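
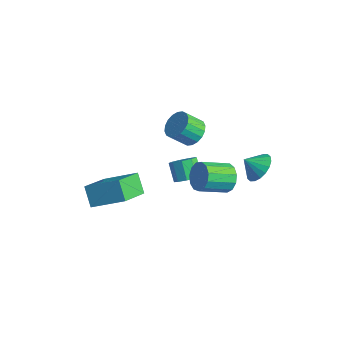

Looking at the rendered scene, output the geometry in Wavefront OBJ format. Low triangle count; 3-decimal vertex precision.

v 2.344 3.207 1.682
v 3.182 2.916 2.074
v 1.796 2.593 2.398
v 3.086 3.269 2.303
v 2.843 3.61 2.409
v 2.502 3.87 2.372
v 2.128 4 2.197
v 1.798 3.972 1.921
v 1.576 3.793 1.597
v 1.506 3.497 1.29
v 1.601 3.144 1.061
v 1.844 2.804 0.955
v 2.186 2.543 0.993
v 2.559 2.413 1.167
v 2.889 2.441 1.444
v 3.112 2.62 1.767
v 2.788 0.526 3.002
v 3.367 0.674 3.662
v 2.871 -0.838 4.437
v 2.292 -0.986 3.778
v 2.935 0.888 3.802
v 2.439 -0.624 4.577
v 2.457 0.986 3.688
v 1.961 -0.526 4.463
v 2.084 0.939 3.357
v 1.587 -0.573 4.132
v 1.934 0.76 2.913
v 1.438 -0.752 3.688
v 2.056 0.507 2.497
v 1.56 -1.005 3.272
v 2.41 0.26 2.242
v 1.914 -1.252 3.017
v 2.884 0.098 2.228
v 2.388 -1.414 3.003
v 3.328 0.071 2.46
v 2.832 -1.441 3.236
v 3.6 0.189 2.865
v 3.104 -1.323 3.64
v 3.615 0.414 3.313
v 3.119 -1.098 4.088
v -3.303 -4.225 0.434
v -1.793 -3.061 1.47
v -3.93 -2.435 -0.662
v -2.42 -1.272 0.374
v -2.42 -4.508 -0.534
v -0.91 -3.345 0.502
v -3.047 -2.719 -1.63
v -1.537 -1.555 -0.594
v -3.664 3.746 -0.292
v -2.945 3.966 0.255
v -3.417 3.114 1.219
v -4.136 2.894 0.672
v -3.231 4.245 0.362
v -3.703 3.394 1.326
v -3.602 4.426 0.339
v -4.075 3.574 1.303
v -3.986 4.472 0.192
v -4.459 3.62 1.155
v -4.306 4.374 -0.052
v -4.779 3.522 0.912
v -4.499 4.152 -0.343
v -4.972 3.3 0.621
v -4.526 3.849 -0.624
v -4.999 2.997 0.34
v -4.383 3.526 -0.839
v -4.855 2.674 0.125
v -4.097 3.246 -0.946
v -4.569 2.395 0.018
v -3.725 3.066 -0.923
v -4.198 2.214 0.041
v -3.341 3.02 -0.775
v -3.814 2.168 0.188
v -3.021 3.118 -0.532
v -3.494 2.266 0.432
v -2.828 3.34 -0.241
v -3.301 2.488 0.723
v -2.801 3.643 0.04
v -3.274 2.791 1.004
v 0.998 -0.601 2.177
v 1.482 -0.062 2.441
v 0.685 0.239 3.286
v 0.202 -0.299 3.023
v 1.167 0.143 2.071
v 0.371 0.444 2.917
v 0.774 0 1.751
v -0.023 0.302 2.597
v 0.485 -0.424 1.631
v -0.311 -0.122 2.477
v 0.437 -0.93 1.766
v -0.36 -0.629 2.612
v 0.651 -1.283 2.094
v -0.145 -0.981 2.939
v 1.028 -1.316 2.46
v 0.231 -1.015 3.306
v 1.39 -1.015 2.694
v 0.594 -0.713 3.54
v 1.57 -0.52 2.687
v 0.774 -0.218 3.532
f 2 1 4
f 2 4 3
f 4 1 5
f 4 5 3
f 5 1 6
f 5 6 3
f 6 1 7
f 6 7 3
f 7 1 8
f 7 8 3
f 8 1 9
f 8 9 3
f 9 1 10
f 9 10 3
f 10 1 11
f 10 11 3
f 11 1 12
f 11 12 3
f 12 1 13
f 12 13 3
f 13 1 14
f 13 14 3
f 14 1 15
f 14 15 3
f 15 1 16
f 15 16 3
f 16 1 2
f 16 2 3
f 18 17 21
f 18 21 19
f 19 21 22
f 19 22 20
f 21 17 23
f 21 23 22
f 22 23 24
f 22 24 20
f 23 17 25
f 23 25 24
f 24 25 26
f 24 26 20
f 25 17 27
f 25 27 26
f 26 27 28
f 26 28 20
f 27 17 29
f 27 29 28
f 28 29 30
f 28 30 20
f 29 17 31
f 29 31 30
f 30 31 32
f 30 32 20
f 31 17 33
f 31 33 32
f 32 33 34
f 32 34 20
f 33 17 35
f 33 35 34
f 34 35 36
f 34 36 20
f 35 17 37
f 35 37 36
f 36 37 38
f 36 38 20
f 37 17 39
f 37 39 38
f 38 39 40
f 38 40 20
f 39 17 18
f 39 18 40
f 40 18 19
f 40 19 20
f 42 44 41
f 45 42 41
f 41 44 43
f 43 45 41
f 42 48 44
f 46 42 45
f 46 48 42
f 44 48 43
f 47 45 43
f 43 48 47
f 47 46 45
f 48 46 47
f 50 49 53
f 50 53 51
f 51 53 54
f 51 54 52
f 53 49 55
f 53 55 54
f 54 55 56
f 54 56 52
f 55 49 57
f 55 57 56
f 56 57 58
f 56 58 52
f 57 49 59
f 57 59 58
f 58 59 60
f 58 60 52
f 59 49 61
f 59 61 60
f 60 61 62
f 60 62 52
f 61 49 63
f 61 63 62
f 62 63 64
f 62 64 52
f 63 49 65
f 63 65 64
f 64 65 66
f 64 66 52
f 65 49 67
f 65 67 66
f 66 67 68
f 66 68 52
f 67 49 69
f 67 69 68
f 68 69 70
f 68 70 52
f 69 49 71
f 69 71 70
f 70 71 72
f 70 72 52
f 71 49 73
f 71 73 72
f 72 73 74
f 72 74 52
f 73 49 75
f 73 75 74
f 74 75 76
f 74 76 52
f 75 49 77
f 75 77 76
f 76 77 78
f 76 78 52
f 77 49 50
f 77 50 78
f 78 50 51
f 78 51 52
f 80 79 83
f 80 83 81
f 81 83 84
f 81 84 82
f 83 79 85
f 83 85 84
f 84 85 86
f 84 86 82
f 85 79 87
f 85 87 86
f 86 87 88
f 86 88 82
f 87 79 89
f 87 89 88
f 88 89 90
f 88 90 82
f 89 79 91
f 89 91 90
f 90 91 92
f 90 92 82
f 91 79 93
f 91 93 92
f 92 93 94
f 92 94 82
f 93 79 95
f 93 95 94
f 94 95 96
f 94 96 82
f 95 79 97
f 95 97 96
f 96 97 98
f 96 98 82
f 97 79 80
f 97 80 98
f 98 80 81
f 98 81 82



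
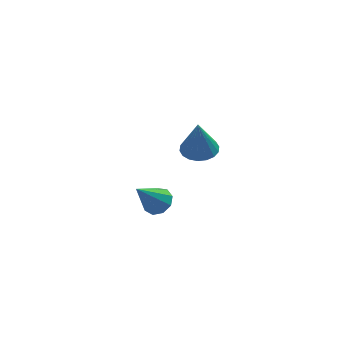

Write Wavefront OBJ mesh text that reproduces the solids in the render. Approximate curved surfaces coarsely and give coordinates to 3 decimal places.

v -1.619 3.944 -3.346
v -1.108 4.311 -2.852
v -2.721 3.316 -1.734
v -1.51 4.654 -2.994
v -1.963 4.664 -3.3
v -2.256 4.338 -3.627
v -2.25 3.826 -3.823
v -1.95 3.37 -3.795
v -1.494 3.182 -3.557
v -1.097 3.351 -3.22
v -0.945 3.797 -2.942
v -0.059 1.897 1.901
v 0.757 2.239 2
v -0.181 1.643 3.779
v 0.523 2.558 2.028
v 0.175 2.746 2.031
v -0.22 2.766 2.008
v -0.583 2.614 1.964
v -0.842 2.32 1.907
v -0.946 1.942 1.849
v -0.875 1.555 1.801
v -0.641 1.237 1.773
v -0.293 1.049 1.77
v 0.102 1.029 1.793
v 0.465 1.181 1.837
v 0.724 1.475 1.894
v 0.829 1.853 1.952
f 2 1 4
f 2 4 3
f 4 1 5
f 4 5 3
f 5 1 6
f 5 6 3
f 6 1 7
f 6 7 3
f 7 1 8
f 7 8 3
f 8 1 9
f 8 9 3
f 9 1 10
f 9 10 3
f 10 1 11
f 10 11 3
f 11 1 2
f 11 2 3
f 13 12 15
f 13 15 14
f 15 12 16
f 15 16 14
f 16 12 17
f 16 17 14
f 17 12 18
f 17 18 14
f 18 12 19
f 18 19 14
f 19 12 20
f 19 20 14
f 20 12 21
f 20 21 14
f 21 12 22
f 21 22 14
f 22 12 23
f 22 23 14
f 23 12 24
f 23 24 14
f 24 12 25
f 24 25 14
f 25 12 26
f 25 26 14
f 26 12 27
f 26 27 14
f 27 12 13
f 27 13 14



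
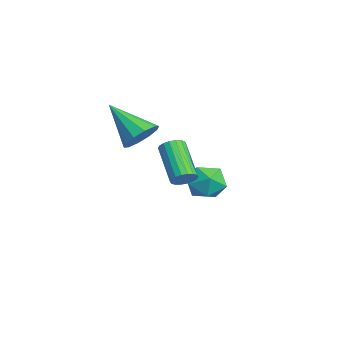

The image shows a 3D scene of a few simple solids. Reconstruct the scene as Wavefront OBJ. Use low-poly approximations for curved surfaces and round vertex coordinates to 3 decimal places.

v -2.81 0.755 0.191
v -2.229 0.928 -0.603
v -3.311 -0.628 -0.477
v -2.73 -0.455 -1.271
v -2.317 -0.671 -0.387
v -2.008 0.184 0.026
v -3.532 0.116 -1.106
v -3.223 0.971 -0.693
v -2.675 0.533 -1.404
v -1.924 0.047 -0.96
v -3.616 0.253 -0.12
v -2.865 -0.233 0.324
v -0.548 -2.874 3.273
v 0.185 -3.28 3.575
v -1.752 -4.026 4.647
v 0.102 -2.83 3.88
v -0.229 -2.396 3.953
v -0.682 -2.146 3.766
v -1.083 -2.173 3.391
v -1.28 -2.468 2.971
v -1.197 -2.919 2.666
v -0.867 -3.352 2.593
v -0.414 -3.603 2.78
v -0.012 -3.575 3.155
v 2.759 -1.689 2.328
v 3.018 -1.377 2.714
v 1.539 -1.619 3.899
v 1.281 -1.931 3.512
v 2.887 -1.208 2.586
v 1.408 -1.451 3.77
v 2.731 -1.135 2.406
v 1.252 -1.378 3.59
v 2.58 -1.171 2.21
v 1.102 -1.414 3.395
v 2.465 -1.31 2.038
v 0.987 -1.553 3.223
v 2.408 -1.524 1.924
v 0.93 -1.767 3.108
v 2.421 -1.77 1.889
v 0.943 -2.013 3.073
v 2.501 -2.001 1.941
v 1.022 -2.243 3.126
v 2.632 -2.169 2.07
v 1.153 -2.412 3.254
v 2.788 -2.242 2.25
v 1.309 -2.485 3.434
v 2.938 -2.206 2.445
v 1.46 -2.449 3.63
v 3.053 -2.067 2.617
v 1.575 -2.31 3.802
v 3.11 -1.853 2.732
v 1.632 -2.096 3.916
v 3.097 -1.607 2.767
v 1.619 -1.85 3.951
f 1 12 6
f 1 6 2
f 1 2 8
f 1 8 11
f 1 11 12
f 2 6 10
f 6 12 5
f 12 11 3
f 11 8 7
f 8 2 9
f 4 10 5
f 4 5 3
f 4 3 7
f 4 7 9
f 4 9 10
f 5 10 6
f 3 5 12
f 7 3 11
f 9 7 8
f 10 9 2
f 14 13 16
f 14 16 15
f 16 13 17
f 16 17 15
f 17 13 18
f 17 18 15
f 18 13 19
f 18 19 15
f 19 13 20
f 19 20 15
f 20 13 21
f 20 21 15
f 21 13 22
f 21 22 15
f 22 13 23
f 22 23 15
f 23 13 24
f 23 24 15
f 24 13 14
f 24 14 15
f 26 25 29
f 26 29 27
f 27 29 30
f 27 30 28
f 29 25 31
f 29 31 30
f 30 31 32
f 30 32 28
f 31 25 33
f 31 33 32
f 32 33 34
f 32 34 28
f 33 25 35
f 33 35 34
f 34 35 36
f 34 36 28
f 35 25 37
f 35 37 36
f 36 37 38
f 36 38 28
f 37 25 39
f 37 39 38
f 38 39 40
f 38 40 28
f 39 25 41
f 39 41 40
f 40 41 42
f 40 42 28
f 41 25 43
f 41 43 42
f 42 43 44
f 42 44 28
f 43 25 45
f 43 45 44
f 44 45 46
f 44 46 28
f 45 25 47
f 45 47 46
f 46 47 48
f 46 48 28
f 47 25 49
f 47 49 48
f 48 49 50
f 48 50 28
f 49 25 51
f 49 51 50
f 50 51 52
f 50 52 28
f 51 25 53
f 51 53 52
f 52 53 54
f 52 54 28
f 53 25 26
f 53 26 54
f 54 26 27
f 54 27 28



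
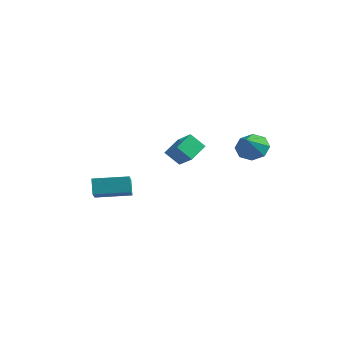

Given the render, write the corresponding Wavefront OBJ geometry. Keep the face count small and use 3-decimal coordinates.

v 2.718 3.98 2.442
v 3.689 3.894 1.977
v 3.122 2.82 3.498
v 3.68 4.449 2.589
v 3.107 4.729 3.115
v 2.306 4.57 3.247
v 1.747 4.065 2.906
v 1.757 3.51 2.294
v 2.33 3.23 1.768
v 3.13 3.389 1.636
v -3.092 2.817 0.897
v -1.873 2.52 1.738
v -3.188 4.255 1.544
v -1.969 3.959 2.384
v -2.311 3.301 -0.064
v -1.092 3.005 0.776
v -2.407 4.74 0.582
v -1.188 4.443 1.423
v -3.161 -3.636 0.474
v -2.399 -4.671 1.285
v -1.462 -2.249 0.648
v -0.7 -3.284 1.459
v -2.7 -4.076 -0.519
v -1.938 -5.111 0.292
v -1.001 -2.689 -0.345
v -0.239 -3.724 0.466
f 2 1 4
f 2 4 3
f 4 1 5
f 4 5 3
f 5 1 6
f 5 6 3
f 6 1 7
f 6 7 3
f 7 1 8
f 7 8 3
f 8 1 9
f 8 9 3
f 9 1 10
f 9 10 3
f 10 1 2
f 10 2 3
f 12 14 11
f 15 12 11
f 11 14 13
f 13 15 11
f 12 18 14
f 16 12 15
f 16 18 12
f 14 18 13
f 17 15 13
f 13 18 17
f 17 16 15
f 18 16 17
f 20 22 19
f 23 20 19
f 19 22 21
f 21 23 19
f 20 26 22
f 24 20 23
f 24 26 20
f 22 26 21
f 25 23 21
f 21 26 25
f 25 24 23
f 26 24 25



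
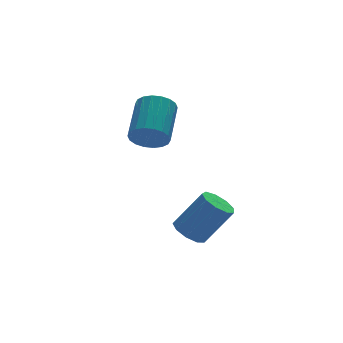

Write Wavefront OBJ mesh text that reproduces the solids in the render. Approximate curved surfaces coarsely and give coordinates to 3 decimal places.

v -2.576 2.827 1.806
v -1.954 2.805 1.116
v -0.781 4.371 2.123
v -1.404 4.393 2.814
v -2.224 3.091 0.987
v -1.052 4.656 1.994
v -2.565 3.324 1.02
v -1.392 4.89 2.028
v -2.907 3.459 1.21
v -1.735 5.025 2.217
v -3.184 3.469 1.517
v -2.012 5.034 2.524
v -3.341 3.351 1.882
v -2.168 4.917 2.889
v -3.346 3.13 2.231
v -2.173 4.696 3.239
v -3.199 2.849 2.497
v -2.026 4.415 3.504
v -2.928 2.564 2.626
v -1.756 4.129 3.633
v -2.588 2.33 2.592
v -1.415 3.896 3.6
v -2.245 2.195 2.403
v -1.073 3.761 3.41
v -1.968 2.186 2.096
v -0.796 3.751 3.103
v -1.812 2.303 1.731
v -0.639 3.869 2.738
v -1.807 2.524 1.381
v -0.634 4.09 2.389
v -2.623 -0.878 -2.053
v -1.951 -0.99 -2.545
v -0.785 -1.395 -0.858
v -1.457 -1.282 -0.367
v -1.989 -0.439 -2.387
v -0.823 -0.844 -0.7
v -2.323 -0.093 -2.072
v -1.157 -0.498 -0.386
v -2.798 -0.114 -1.749
v -1.632 -0.519 -0.063
v -3.191 -0.493 -1.568
v -2.025 -0.897 0.118
v -3.318 -1.051 -1.614
v -2.152 -1.456 0.072
v -3.12 -1.528 -1.866
v -1.954 -1.933 -0.179
v -2.69 -1.701 -2.205
v -1.524 -2.106 -0.518
v -2.228 -1.489 -2.473
v -1.062 -1.893 -0.786
f 2 1 5
f 2 5 3
f 3 5 6
f 3 6 4
f 5 1 7
f 5 7 6
f 6 7 8
f 6 8 4
f 7 1 9
f 7 9 8
f 8 9 10
f 8 10 4
f 9 1 11
f 9 11 10
f 10 11 12
f 10 12 4
f 11 1 13
f 11 13 12
f 12 13 14
f 12 14 4
f 13 1 15
f 13 15 14
f 14 15 16
f 14 16 4
f 15 1 17
f 15 17 16
f 16 17 18
f 16 18 4
f 17 1 19
f 17 19 18
f 18 19 20
f 18 20 4
f 19 1 21
f 19 21 20
f 20 21 22
f 20 22 4
f 21 1 23
f 21 23 22
f 22 23 24
f 22 24 4
f 23 1 25
f 23 25 24
f 24 25 26
f 24 26 4
f 25 1 27
f 25 27 26
f 26 27 28
f 26 28 4
f 27 1 29
f 27 29 28
f 28 29 30
f 28 30 4
f 29 1 2
f 29 2 30
f 30 2 3
f 30 3 4
f 32 31 35
f 32 35 33
f 33 35 36
f 33 36 34
f 35 31 37
f 35 37 36
f 36 37 38
f 36 38 34
f 37 31 39
f 37 39 38
f 38 39 40
f 38 40 34
f 39 31 41
f 39 41 40
f 40 41 42
f 40 42 34
f 41 31 43
f 41 43 42
f 42 43 44
f 42 44 34
f 43 31 45
f 43 45 44
f 44 45 46
f 44 46 34
f 45 31 47
f 45 47 46
f 46 47 48
f 46 48 34
f 47 31 49
f 47 49 48
f 48 49 50
f 48 50 34
f 49 31 32
f 49 32 50
f 50 32 33
f 50 33 34



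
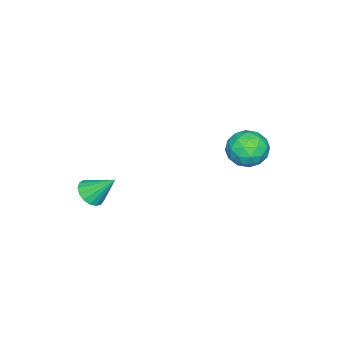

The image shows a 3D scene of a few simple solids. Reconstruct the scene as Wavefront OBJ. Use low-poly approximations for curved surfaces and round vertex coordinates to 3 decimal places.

v -2.54 4.578 1.302
v -2 3.826 1.309
v -3.74 3.714 1.071
v -3.2 2.962 1.078
v -3.338 3.44 1.858
v -2.596 3.974 2.001
v -3.144 3.566 0.379
v -2.402 4.1 0.522
v -2.373 3.201 0.739
v -2.494 3.123 1.653
v -3.246 4.417 0.727
v -3.367 4.339 1.641
v -2.164 4.278 1.326
v -3.576 3.262 1.054
v -3.657 3.543 1.513
v -3.339 3.101 1.517
v -2.515 4.365 1.732
v -2.198 3.923 1.737
v -2.984 3.696 2.059
v -3.542 3.617 0.643
v -3.225 3.175 0.648
v -2.401 4.439 0.863
v -2.083 3.997 0.867
v -2.756 3.844 0.321
v -2.067 3.469 0.995
v -2.772 2.96 0.859
v -2.739 3.315 0.448
v -2.303 3.629 0.532
v -2.137 3.423 1.532
v -2.843 2.915 1.396
v -2.924 3.196 1.855
v -2.488 3.51 1.939
v -2.357 3.055 1.197
v -2.897 4.625 0.984
v -3.603 4.117 0.848
v -3.252 4.03 0.441
v -2.816 4.344 0.525
v -2.968 4.58 1.521
v -3.673 4.071 1.385
v -3.437 3.911 1.848
v -3.001 4.225 1.932
v -3.383 4.485 1.183
v 2.026 -0.359 0.346
v 2.68 -0.293 0.41
v 1.834 0.599 1.334
v 2.604 -0.081 0.189
v 2.396 0.068 0.004
v 2.103 0.119 -0.103
v 1.792 0.061 -0.107
v 1.535 -0.094 -0.007
v 1.391 -0.309 0.174
v 1.392 -0.536 0.394
v 1.539 -0.722 0.603
v 1.797 -0.825 0.753
v 2.108 -0.821 0.81
v 2.4 -0.712 0.76
v 2.606 -0.521 0.616
f 1 38 17
f 38 12 41
f 17 41 6
f 38 41 17
f 1 17 13
f 17 6 18
f 13 18 2
f 17 18 13
f 1 13 22
f 13 2 23
f 22 23 8
f 13 23 22
f 1 22 34
f 22 8 37
f 34 37 11
f 22 37 34
f 1 34 38
f 34 11 42
f 38 42 12
f 34 42 38
f 2 18 29
f 18 6 32
f 29 32 10
f 18 32 29
f 6 41 19
f 41 12 40
f 19 40 5
f 41 40 19
f 12 42 39
f 42 11 35
f 39 35 3
f 42 35 39
f 11 37 36
f 37 8 24
f 36 24 7
f 37 24 36
f 8 23 28
f 23 2 25
f 28 25 9
f 23 25 28
f 4 30 16
f 30 10 31
f 16 31 5
f 30 31 16
f 4 16 14
f 16 5 15
f 14 15 3
f 16 15 14
f 4 14 21
f 14 3 20
f 21 20 7
f 14 20 21
f 4 21 26
f 21 7 27
f 26 27 9
f 21 27 26
f 4 26 30
f 26 9 33
f 30 33 10
f 26 33 30
f 5 31 19
f 31 10 32
f 19 32 6
f 31 32 19
f 3 15 39
f 15 5 40
f 39 40 12
f 15 40 39
f 7 20 36
f 20 3 35
f 36 35 11
f 20 35 36
f 9 27 28
f 27 7 24
f 28 24 8
f 27 24 28
f 10 33 29
f 33 9 25
f 29 25 2
f 33 25 29
f 44 43 46
f 44 46 45
f 46 43 47
f 46 47 45
f 47 43 48
f 47 48 45
f 48 43 49
f 48 49 45
f 49 43 50
f 49 50 45
f 50 43 51
f 50 51 45
f 51 43 52
f 51 52 45
f 52 43 53
f 52 53 45
f 53 43 54
f 53 54 45
f 54 43 55
f 54 55 45
f 55 43 56
f 55 56 45
f 56 43 57
f 56 57 45
f 57 43 44
f 57 44 45



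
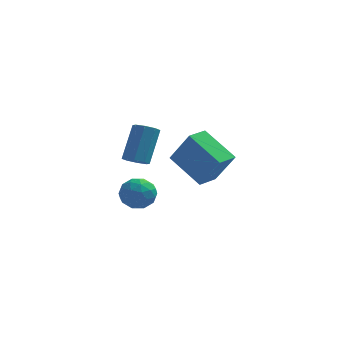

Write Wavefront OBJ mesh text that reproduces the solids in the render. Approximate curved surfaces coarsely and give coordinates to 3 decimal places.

v -2.024 -0.012 2.67
v -1.596 0.309 2.356
v -1.249 1.373 3.916
v -1.676 1.052 4.23
v -2.029 0.501 2.321
v -1.681 1.565 3.882
v -2.458 0.392 2.491
v -2.111 1.456 4.051
v -2.633 0.047 2.765
v -2.286 1.111 4.326
v -2.451 -0.333 2.984
v -2.104 0.731 4.544
v -2.019 -0.525 3.018
v -1.671 0.539 4.579
v -1.589 -0.416 2.849
v -1.242 0.648 4.409
v -1.414 -0.071 2.574
v -1.067 0.993 4.135
v -1.259 -2.438 2.656
v -0.957 -2.785 1.939
v -2.103 -3.515 2.821
v -1.801 -3.862 2.104
v -1.304 -3.809 2.793
v -0.782 -3.143 2.691
v -2.278 -3.157 2.069
v -1.756 -2.491 1.967
v -1.587 -3.229 1.576
v -0.985 -3.632 2.024
v -2.075 -2.668 2.736
v -1.473 -3.071 3.184
v -1.034 -2.517 2.283
v -2.026 -3.783 2.477
v -1.734 -3.752 2.882
v -1.556 -3.956 2.461
v -0.931 -2.728 2.725
v -0.754 -2.931 2.304
v -0.957 -3.533 2.806
v -2.306 -3.369 2.456
v -2.129 -3.572 2.035
v -1.504 -2.344 2.299
v -1.326 -2.548 1.878
v -2.103 -2.767 1.954
v -1.227 -2.982 1.648
v -1.723 -3.615 1.745
v -2.003 -3.2 1.724
v -1.696 -2.809 1.664
v -0.873 -3.218 1.911
v -1.369 -3.851 2.008
v -1.077 -3.82 2.414
v -0.77 -3.429 2.354
v -1.243 -3.479 1.698
v -1.691 -2.449 2.752
v -2.187 -3.082 2.849
v -2.29 -2.871 2.406
v -1.983 -2.48 2.346
v -1.337 -2.685 3.015
v -1.833 -3.318 3.112
v -1.364 -3.491 3.096
v -1.057 -3.1 3.036
v -1.817 -2.821 3.062
v 1.548 0.801 2.361
v 0.11 1.85 3.436
v 0.638 1.236 0.716
v -0.801 2.286 1.791
v 2.161 1.734 2.269
v 0.722 2.784 3.344
v 1.25 2.17 0.624
v -0.188 3.219 1.699
f 2 1 5
f 2 5 3
f 3 5 6
f 3 6 4
f 5 1 7
f 5 7 6
f 6 7 8
f 6 8 4
f 7 1 9
f 7 9 8
f 8 9 10
f 8 10 4
f 9 1 11
f 9 11 10
f 10 11 12
f 10 12 4
f 11 1 13
f 11 13 12
f 12 13 14
f 12 14 4
f 13 1 15
f 13 15 14
f 14 15 16
f 14 16 4
f 15 1 17
f 15 17 16
f 16 17 18
f 16 18 4
f 17 1 2
f 17 2 18
f 18 2 3
f 18 3 4
f 19 56 35
f 56 30 59
f 35 59 24
f 56 59 35
f 19 35 31
f 35 24 36
f 31 36 20
f 35 36 31
f 19 31 40
f 31 20 41
f 40 41 26
f 31 41 40
f 19 40 52
f 40 26 55
f 52 55 29
f 40 55 52
f 19 52 56
f 52 29 60
f 56 60 30
f 52 60 56
f 20 36 47
f 36 24 50
f 47 50 28
f 36 50 47
f 24 59 37
f 59 30 58
f 37 58 23
f 59 58 37
f 30 60 57
f 60 29 53
f 57 53 21
f 60 53 57
f 29 55 54
f 55 26 42
f 54 42 25
f 55 42 54
f 26 41 46
f 41 20 43
f 46 43 27
f 41 43 46
f 22 48 34
f 48 28 49
f 34 49 23
f 48 49 34
f 22 34 32
f 34 23 33
f 32 33 21
f 34 33 32
f 22 32 39
f 32 21 38
f 39 38 25
f 32 38 39
f 22 39 44
f 39 25 45
f 44 45 27
f 39 45 44
f 22 44 48
f 44 27 51
f 48 51 28
f 44 51 48
f 23 49 37
f 49 28 50
f 37 50 24
f 49 50 37
f 21 33 57
f 33 23 58
f 57 58 30
f 33 58 57
f 25 38 54
f 38 21 53
f 54 53 29
f 38 53 54
f 27 45 46
f 45 25 42
f 46 42 26
f 45 42 46
f 28 51 47
f 51 27 43
f 47 43 20
f 51 43 47
f 62 64 61
f 65 62 61
f 61 64 63
f 63 65 61
f 62 68 64
f 66 62 65
f 66 68 62
f 64 68 63
f 67 65 63
f 63 68 67
f 67 66 65
f 68 66 67



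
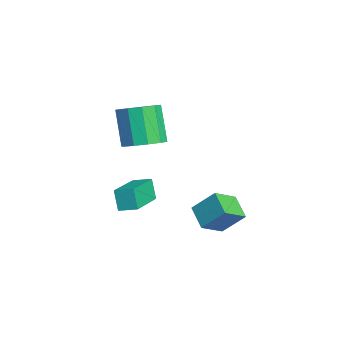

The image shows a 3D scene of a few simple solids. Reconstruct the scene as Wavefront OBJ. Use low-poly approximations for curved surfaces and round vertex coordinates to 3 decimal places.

v -0.829 3.056 -2.965
v -0.31 2.139 -2.309
v -0.521 3.901 -2.026
v -0.003 2.985 -1.371
v 0.163 3.255 -3.469
v 0.681 2.339 -2.814
v 0.47 4.101 -2.531
v 0.989 3.184 -1.875
v -4.011 0.587 -4.07
v -4.403 0.483 -3.134
v -3.672 1.311 -3.848
v -4.064 1.207 -2.912
v -2.256 -0.427 -3.448
v -2.648 -0.531 -2.512
v -1.917 0.297 -3.226
v -2.309 0.193 -2.29
v -2.003 0.596 0.42
v -1.223 0.621 0.869
v -2.117 0.529 2.428
v -2.897 0.504 1.98
v -1.398 1.144 0.799
v -2.293 1.052 2.359
v -1.804 1.458 0.585
v -2.699 1.366 2.144
v -2.286 1.443 0.308
v -3.18 1.351 1.867
v -2.66 1.104 0.073
v -3.554 1.012 1.633
v -2.783 0.571 -0.028
v -3.677 0.479 1.531
v -2.607 0.048 0.041
v -3.502 -0.044 1.601
v -2.201 -0.266 0.256
v -3.096 -0.358 1.815
v -1.72 -0.251 0.533
v -2.614 -0.343 2.092
v -1.346 0.088 0.767
v -2.24 -0.004 2.327
f 2 4 1
f 5 2 1
f 1 4 3
f 3 5 1
f 2 8 4
f 6 2 5
f 6 8 2
f 4 8 3
f 7 5 3
f 3 8 7
f 7 6 5
f 8 6 7
f 10 12 9
f 13 10 9
f 9 12 11
f 11 13 9
f 10 16 12
f 14 10 13
f 14 16 10
f 12 16 11
f 15 13 11
f 11 16 15
f 15 14 13
f 16 14 15
f 18 17 21
f 18 21 19
f 19 21 22
f 19 22 20
f 21 17 23
f 21 23 22
f 22 23 24
f 22 24 20
f 23 17 25
f 23 25 24
f 24 25 26
f 24 26 20
f 25 17 27
f 25 27 26
f 26 27 28
f 26 28 20
f 27 17 29
f 27 29 28
f 28 29 30
f 28 30 20
f 29 17 31
f 29 31 30
f 30 31 32
f 30 32 20
f 31 17 33
f 31 33 32
f 32 33 34
f 32 34 20
f 33 17 35
f 33 35 34
f 34 35 36
f 34 36 20
f 35 17 37
f 35 37 36
f 36 37 38
f 36 38 20
f 37 17 18
f 37 18 38
f 38 18 19
f 38 19 20



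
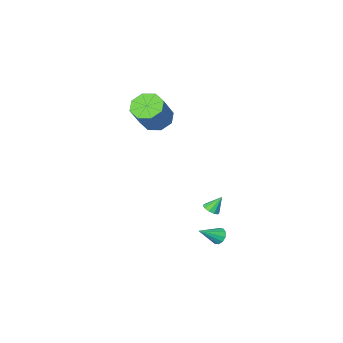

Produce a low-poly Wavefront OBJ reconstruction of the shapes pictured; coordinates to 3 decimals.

v -0.913 3.374 -4.263
v -0.692 3.085 -4.662
v 0.273 3.226 -3.497
v -0.618 3.407 -4.714
v -0.657 3.715 -4.594
v -0.794 3.894 -4.347
v -0.976 3.874 -4.069
v -1.135 3.663 -3.864
v -1.208 3.342 -3.812
v -1.17 3.033 -3.932
v -1.033 2.854 -4.179
v -0.85 2.874 -4.457
v -0.42 3.332 -2.027
v 0.006 3.378 -1.769
v -0.96 3.528 -1.173
v -0.069 3.657 -1.88
v -0.278 3.811 -2.048
v -0.541 3.782 -2.207
v -0.758 3.581 -2.298
v -0.845 3.285 -2.286
v -0.77 3.007 -2.174
v -0.561 2.853 -2.007
v -0.298 2.882 -1.847
v -0.082 3.082 -1.756
v -0.734 -2.35 1.959
v -0.015 -2.095 1.375
v 1.012 -1.456 2.917
v 0.294 -1.71 3.501
v -0.502 -1.554 1.475
v 0.526 -0.915 3.016
v -1.124 -1.478 1.858
v -0.097 -0.839 3.4
v -1.518 -1.913 2.301
v -0.49 -1.274 3.842
v -1.452 -2.604 2.543
v -0.425 -1.965 4.085
v -0.966 -3.145 2.444
v 0.062 -2.506 3.985
v -0.343 -3.221 2.06
v 0.684 -2.582 3.602
v 0.05 -2.786 1.618
v 1.078 -2.147 3.159
f 2 1 4
f 2 4 3
f 4 1 5
f 4 5 3
f 5 1 6
f 5 6 3
f 6 1 7
f 6 7 3
f 7 1 8
f 7 8 3
f 8 1 9
f 8 9 3
f 9 1 10
f 9 10 3
f 10 1 11
f 10 11 3
f 11 1 12
f 11 12 3
f 12 1 2
f 12 2 3
f 14 13 16
f 14 16 15
f 16 13 17
f 16 17 15
f 17 13 18
f 17 18 15
f 18 13 19
f 18 19 15
f 19 13 20
f 19 20 15
f 20 13 21
f 20 21 15
f 21 13 22
f 21 22 15
f 22 13 23
f 22 23 15
f 23 13 24
f 23 24 15
f 24 13 14
f 24 14 15
f 26 25 29
f 26 29 27
f 27 29 30
f 27 30 28
f 29 25 31
f 29 31 30
f 30 31 32
f 30 32 28
f 31 25 33
f 31 33 32
f 32 33 34
f 32 34 28
f 33 25 35
f 33 35 34
f 34 35 36
f 34 36 28
f 35 25 37
f 35 37 36
f 36 37 38
f 36 38 28
f 37 25 39
f 37 39 38
f 38 39 40
f 38 40 28
f 39 25 41
f 39 41 40
f 40 41 42
f 40 42 28
f 41 25 26
f 41 26 42
f 42 26 27
f 42 27 28



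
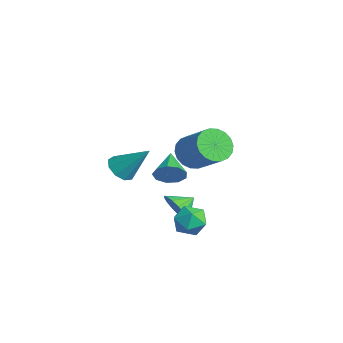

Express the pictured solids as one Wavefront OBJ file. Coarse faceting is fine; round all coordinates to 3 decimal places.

v -3.782 -4.327 -2.512
v -3.266 -3.963 -3.11
v -2.818 -3.193 -0.988
v -3.759 -3.637 -3.04
v -4.263 -3.634 -2.724
v -4.542 -3.956 -2.308
v -4.465 -4.451 -1.987
v -4.069 -4.889 -1.912
v -3.538 -5.064 -2.117
v -3.122 -4.894 -2.507
v -3.014 -4.459 -2.899
v 0.843 -3.335 -2.979
v 1.539 -3.528 -2.377
v 0.717 -2.365 -2.521
v 1.748 -3.337 -2.726
v 1.751 -3.145 -3.132
v 1.545 -2.996 -3.504
v 1.179 -2.926 -3.755
v 0.735 -2.949 -3.829
v 0.317 -3.06 -3.707
v 0.019 -3.235 -3.419
v -0.091 -3.432 -3.03
v 0.014 -3.608 -2.629
v 0.309 -3.721 -2.308
v 0.726 -3.745 -2.141
v 1.17 -3.676 -2.166
v 1.951 -2.97 -2.626
v 2.707 -2.744 -2.123
v 2.713 -4.116 -3.257
v 3.469 -3.89 -2.754
v 2.714 -4.244 -2.33
v 2.243 -3.536 -1.94
v 3.177 -3.324 -3.44
v 2.706 -2.616 -3.05
v 3.465 -2.963 -2.626
v 3.179 -3.531 -1.94
v 2.241 -3.329 -3.44
v 1.955 -3.897 -2.754
v -0.565 -1.879 -0.189
v -0.028 -2.634 -0.59
v 1.541 -2.177 0.647
v 1.005 -1.421 1.049
v 0.078 -2.285 -0.853
v 1.647 -1.828 0.384
v 0.056 -1.856 -0.985
v 1.626 -1.399 0.252
v -0.088 -1.431 -0.958
v 1.481 -0.974 0.279
v -0.327 -1.095 -0.78
v 1.242 -0.638 0.457
v -0.613 -0.914 -0.484
v 0.956 -0.457 0.753
v -0.889 -0.924 -0.13
v 0.68 -0.467 1.108
v -1.101 -1.123 0.213
v 0.468 -0.666 1.45
v -1.207 -1.472 0.476
v 0.362 -1.015 1.713
v -1.186 -1.901 0.608
v 0.384 -1.444 1.845
v -1.041 -2.326 0.581
v 0.528 -1.869 1.818
v -0.802 -2.662 0.403
v 0.767 -2.205 1.64
v -0.516 -2.843 0.107
v 1.053 -2.386 1.344
v -0.24 -2.833 -0.248
v 1.329 -2.376 0.99
v 2.017 -4.157 0.203
v 2.448 -3.877 0.841
v 0.723 -3.563 0.817
v 2.433 -3.49 0.435
v 2.223 -3.415 -0.08
v 1.916 -3.688 -0.462
v 1.657 -4.18 -0.533
v 1.565 -4.661 -0.26
v 1.685 -4.906 0.23
v 1.96 -4.801 0.707
v 2.262 -4.394 0.949
f 2 1 4
f 2 4 3
f 4 1 5
f 4 5 3
f 5 1 6
f 5 6 3
f 6 1 7
f 6 7 3
f 7 1 8
f 7 8 3
f 8 1 9
f 8 9 3
f 9 1 10
f 9 10 3
f 10 1 11
f 10 11 3
f 11 1 2
f 11 2 3
f 13 12 15
f 13 15 14
f 15 12 16
f 15 16 14
f 16 12 17
f 16 17 14
f 17 12 18
f 17 18 14
f 18 12 19
f 18 19 14
f 19 12 20
f 19 20 14
f 20 12 21
f 20 21 14
f 21 12 22
f 21 22 14
f 22 12 23
f 22 23 14
f 23 12 24
f 23 24 14
f 24 12 25
f 24 25 14
f 25 12 26
f 25 26 14
f 26 12 13
f 26 13 14
f 27 38 32
f 27 32 28
f 27 28 34
f 27 34 37
f 27 37 38
f 28 32 36
f 32 38 31
f 38 37 29
f 37 34 33
f 34 28 35
f 30 36 31
f 30 31 29
f 30 29 33
f 30 33 35
f 30 35 36
f 31 36 32
f 29 31 38
f 33 29 37
f 35 33 34
f 36 35 28
f 40 39 43
f 40 43 41
f 41 43 44
f 41 44 42
f 43 39 45
f 43 45 44
f 44 45 46
f 44 46 42
f 45 39 47
f 45 47 46
f 46 47 48
f 46 48 42
f 47 39 49
f 47 49 48
f 48 49 50
f 48 50 42
f 49 39 51
f 49 51 50
f 50 51 52
f 50 52 42
f 51 39 53
f 51 53 52
f 52 53 54
f 52 54 42
f 53 39 55
f 53 55 54
f 54 55 56
f 54 56 42
f 55 39 57
f 55 57 56
f 56 57 58
f 56 58 42
f 57 39 59
f 57 59 58
f 58 59 60
f 58 60 42
f 59 39 61
f 59 61 60
f 60 61 62
f 60 62 42
f 61 39 63
f 61 63 62
f 62 63 64
f 62 64 42
f 63 39 65
f 63 65 64
f 64 65 66
f 64 66 42
f 65 39 67
f 65 67 66
f 66 67 68
f 66 68 42
f 67 39 40
f 67 40 68
f 68 40 41
f 68 41 42
f 70 69 72
f 70 72 71
f 72 69 73
f 72 73 71
f 73 69 74
f 73 74 71
f 74 69 75
f 74 75 71
f 75 69 76
f 75 76 71
f 76 69 77
f 76 77 71
f 77 69 78
f 77 78 71
f 78 69 79
f 78 79 71
f 79 69 70
f 79 70 71



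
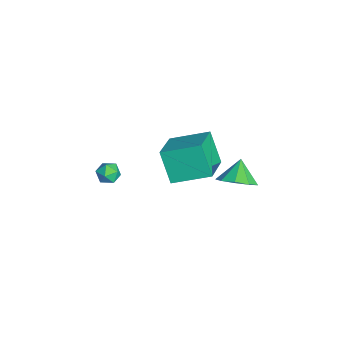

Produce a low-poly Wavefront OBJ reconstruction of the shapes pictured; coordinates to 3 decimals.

v -3.606 0.261 -0.488
v -1.832 -0.455 0.356
v -3.182 2.172 0.245
v -1.409 1.456 1.088
v -2.691 0.664 -2.068
v -0.918 -0.052 -1.225
v -2.268 2.575 -1.336
v -0.494 1.859 -0.492
v 0.237 -2.722 1.987
v 0.6 -2.556 1.484
v 0.56 -3.704 1.896
v 0.923 -3.538 1.393
v 1.076 -3.333 1.981
v 0.877 -2.726 2.038
v 0.283 -3.534 1.342
v 0.084 -2.927 1.399
v 0.628 -3.058 1.086
v 1.118 -2.934 1.481
v 0.042 -3.326 1.899
v 0.532 -3.202 2.294
v -1.43 3.22 -2.187
v -0.659 3.667 -1.632
v -2.29 3.54 -1.253
v -0.958 4.15 -2.072
v -1.477 4.198 -2.566
v -1.974 3.788 -2.883
v -2.217 3.112 -2.874
v -2.092 2.486 -2.544
v -1.657 2.204 -2.047
v -1.116 2.397 -1.616
v -0.722 2.975 -1.452
f 2 4 1
f 5 2 1
f 1 4 3
f 3 5 1
f 2 8 4
f 6 2 5
f 6 8 2
f 4 8 3
f 7 5 3
f 3 8 7
f 7 6 5
f 8 6 7
f 9 20 14
f 9 14 10
f 9 10 16
f 9 16 19
f 9 19 20
f 10 14 18
f 14 20 13
f 20 19 11
f 19 16 15
f 16 10 17
f 12 18 13
f 12 13 11
f 12 11 15
f 12 15 17
f 12 17 18
f 13 18 14
f 11 13 20
f 15 11 19
f 17 15 16
f 18 17 10
f 22 21 24
f 22 24 23
f 24 21 25
f 24 25 23
f 25 21 26
f 25 26 23
f 26 21 27
f 26 27 23
f 27 21 28
f 27 28 23
f 28 21 29
f 28 29 23
f 29 21 30
f 29 30 23
f 30 21 31
f 30 31 23
f 31 21 22
f 31 22 23



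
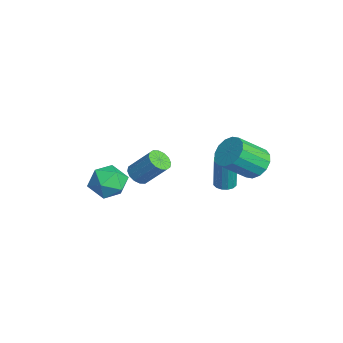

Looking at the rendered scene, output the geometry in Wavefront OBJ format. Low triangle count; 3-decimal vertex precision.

v 0.544 3.317 -0.303
v 0.835 2.839 -0.325
v 0.947 2.825 1.461
v 0.656 3.303 1.483
v 1.035 3.049 -0.336
v 1.146 3.035 1.451
v 1.103 3.331 -0.338
v 1.214 3.317 1.449
v 1.022 3.609 -0.331
v 1.133 3.595 1.456
v 0.812 3.809 -0.316
v 0.923 3.795 1.47
v 0.531 3.877 -0.298
v 0.642 3.863 1.488
v 0.253 3.795 -0.281
v 0.365 3.781 1.505
v 0.054 3.585 -0.271
v 0.165 3.571 1.516
v -0.014 3.303 -0.269
v 0.097 3.289 1.518
v 0.067 3.025 -0.276
v 0.178 3.011 1.511
v 0.277 2.825 -0.29
v 0.388 2.811 1.496
v 0.558 2.757 -0.308
v 0.669 2.743 1.478
v 2.821 4.239 2.51
v 3.416 4.747 2.955
v 3.694 3.389 4.135
v 3.099 2.881 3.69
v 3.006 4.838 3.156
v 3.283 3.48 4.336
v 2.546 4.768 3.184
v 2.823 3.411 4.364
v 2.16 4.557 3.031
v 2.437 3.199 4.211
v 1.951 4.26 2.739
v 2.229 2.902 3.919
v 1.976 3.958 2.385
v 2.253 2.6 3.565
v 2.226 3.731 2.065
v 2.504 2.373 3.245
v 2.637 3.64 1.864
v 2.914 2.282 3.044
v 3.097 3.709 1.836
v 3.374 2.352 3.016
v 3.483 3.921 1.989
v 3.76 2.563 3.169
v 3.691 4.218 2.281
v 3.969 2.86 3.461
v 3.667 4.52 2.635
v 3.944 3.162 3.815
v -1.544 -0.952 -0.697
v -0.598 -1.441 -0.893
v -2.362 -2.499 -0.787
v -1.416 -2.988 -0.983
v -1.613 -2.561 -0.007
v -1.107 -1.605 0.048
v -1.853 -2.335 -1.728
v -1.347 -1.379 -1.673
v -0.789 -2.296 -1.53
v -0.64 -2.436 -0.467
v -2.32 -1.504 -1.213
v -2.171 -1.644 -0.15
v -1.897 -0.412 -0.77
v -1.417 -0.172 -1.171
v -0.803 0.773 0.129
v -1.283 0.532 0.53
v -1.682 0.048 -1.206
v -1.069 0.993 0.093
v -2.005 0.146 -1.124
v -1.391 1.09 0.175
v -2.299 0.093 -0.948
v -1.685 1.038 0.352
v -2.485 -0.095 -0.723
v -1.871 0.85 0.576
v -2.513 -0.368 -0.511
v -1.9 0.577 0.788
v -2.377 -0.653 -0.369
v -1.763 0.292 0.931
v -2.111 -0.873 -0.333
v -1.498 0.072 0.966
v -1.789 -0.97 -0.415
v -1.175 -0.026 0.884
v -1.495 -0.918 -0.592
v -0.881 0.027 0.708
v -1.309 -0.73 -0.816
v -0.695 0.215 0.483
v -1.28 -0.457 -1.028
v -0.667 0.488 0.271
f 2 1 5
f 2 5 3
f 3 5 6
f 3 6 4
f 5 1 7
f 5 7 6
f 6 7 8
f 6 8 4
f 7 1 9
f 7 9 8
f 8 9 10
f 8 10 4
f 9 1 11
f 9 11 10
f 10 11 12
f 10 12 4
f 11 1 13
f 11 13 12
f 12 13 14
f 12 14 4
f 13 1 15
f 13 15 14
f 14 15 16
f 14 16 4
f 15 1 17
f 15 17 16
f 16 17 18
f 16 18 4
f 17 1 19
f 17 19 18
f 18 19 20
f 18 20 4
f 19 1 21
f 19 21 20
f 20 21 22
f 20 22 4
f 21 1 23
f 21 23 22
f 22 23 24
f 22 24 4
f 23 1 25
f 23 25 24
f 24 25 26
f 24 26 4
f 25 1 2
f 25 2 26
f 26 2 3
f 26 3 4
f 28 27 31
f 28 31 29
f 29 31 32
f 29 32 30
f 31 27 33
f 31 33 32
f 32 33 34
f 32 34 30
f 33 27 35
f 33 35 34
f 34 35 36
f 34 36 30
f 35 27 37
f 35 37 36
f 36 37 38
f 36 38 30
f 37 27 39
f 37 39 38
f 38 39 40
f 38 40 30
f 39 27 41
f 39 41 40
f 40 41 42
f 40 42 30
f 41 27 43
f 41 43 42
f 42 43 44
f 42 44 30
f 43 27 45
f 43 45 44
f 44 45 46
f 44 46 30
f 45 27 47
f 45 47 46
f 46 47 48
f 46 48 30
f 47 27 49
f 47 49 48
f 48 49 50
f 48 50 30
f 49 27 51
f 49 51 50
f 50 51 52
f 50 52 30
f 51 27 28
f 51 28 52
f 52 28 29
f 52 29 30
f 53 64 58
f 53 58 54
f 53 54 60
f 53 60 63
f 53 63 64
f 54 58 62
f 58 64 57
f 64 63 55
f 63 60 59
f 60 54 61
f 56 62 57
f 56 57 55
f 56 55 59
f 56 59 61
f 56 61 62
f 57 62 58
f 55 57 64
f 59 55 63
f 61 59 60
f 62 61 54
f 66 65 69
f 66 69 67
f 67 69 70
f 67 70 68
f 69 65 71
f 69 71 70
f 70 71 72
f 70 72 68
f 71 65 73
f 71 73 72
f 72 73 74
f 72 74 68
f 73 65 75
f 73 75 74
f 74 75 76
f 74 76 68
f 75 65 77
f 75 77 76
f 76 77 78
f 76 78 68
f 77 65 79
f 77 79 78
f 78 79 80
f 78 80 68
f 79 65 81
f 79 81 80
f 80 81 82
f 80 82 68
f 81 65 83
f 81 83 82
f 82 83 84
f 82 84 68
f 83 65 85
f 83 85 84
f 84 85 86
f 84 86 68
f 85 65 87
f 85 87 86
f 86 87 88
f 86 88 68
f 87 65 89
f 87 89 88
f 88 89 90
f 88 90 68
f 89 65 66
f 89 66 90
f 90 66 67
f 90 67 68



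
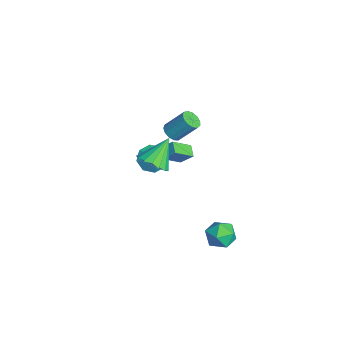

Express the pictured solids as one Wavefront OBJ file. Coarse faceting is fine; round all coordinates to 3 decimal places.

v -4.316 -1.803 -1.662
v -3.945 -1.118 -0.899
v -4.636 -0.616 -2.573
v -4.265 0.069 -1.81
v -3.555 -1.849 -1.99
v -3.184 -1.164 -1.227
v -3.875 -0.662 -2.901
v -3.504 0.023 -2.138
v -1.923 -2.81 -0.232
v -1.275 -2.819 -0.927
v -1.037 -2.65 0.592
v -1.524 -2.15 -0.788
v -2.007 -1.868 -0.323
v -2.441 -2.137 0.195
v -2.571 -2.8 0.463
v -2.321 -3.469 0.324
v -1.838 -3.751 -0.141
v -1.405 -3.482 -0.659
v 4.407 0.232 -1.803
v 4.728 -0.215 -2.624
v 2.972 -0.445 -1.996
v 3.293 -0.892 -2.817
v 3.644 -1.167 -1.935
v 4.531 -0.748 -1.816
v 3.169 0.088 -2.804
v 4.056 0.507 -2.685
v 3.963 -0.304 -3.243
v 4.257 -1.08 -2.705
v 3.443 0.42 -1.915
v 3.737 -0.356 -1.377
v -0.992 -1.869 2.837
v -0.358 -1.938 2.709
v 0.005 -0.92 3.955
v -0.628 -0.851 4.083
v -0.473 -1.653 2.51
v -0.11 -0.635 3.756
v -0.752 -1.437 2.414
v -0.389 -0.419 3.661
v -1.108 -1.358 2.453
v -0.745 -0.339 3.7
v -1.426 -1.441 2.613
v -1.063 -0.423 3.86
v -1.607 -1.66 2.845
v -1.244 -0.642 4.092
v -1.592 -1.945 3.074
v -1.229 -0.927 4.32
v -1.386 -2.207 3.227
v -1.023 -1.189 4.474
v -1.055 -2.361 3.257
v -0.692 -1.343 4.504
v -0.704 -2.359 3.153
v -0.341 -1.341 4.4
v -0.444 -2.201 2.949
v -0.081 -1.183 4.195
v 1.152 -3.519 2.374
v 1.789 -2.776 2.09
v 0.448 -2.401 3.726
v 1.391 -2.698 1.819
v 0.938 -2.808 1.675
v 0.534 -3.082 1.691
v 0.271 -3.455 1.863
v 0.21 -3.844 2.153
v 0.365 -4.158 2.493
v 0.7 -4.325 2.806
v 1.138 -4.308 3.02
v 1.58 -4.111 3.086
v 1.923 -3.778 2.989
v 2.09 -3.385 2.751
v 2.041 -3.024 2.427
f 2 4 1
f 5 2 1
f 1 4 3
f 3 5 1
f 2 8 4
f 6 2 5
f 6 8 2
f 4 8 3
f 7 5 3
f 3 8 7
f 7 6 5
f 8 6 7
f 10 9 12
f 10 12 11
f 12 9 13
f 12 13 11
f 13 9 14
f 13 14 11
f 14 9 15
f 14 15 11
f 15 9 16
f 15 16 11
f 16 9 17
f 16 17 11
f 17 9 18
f 17 18 11
f 18 9 10
f 18 10 11
f 19 30 24
f 19 24 20
f 19 20 26
f 19 26 29
f 19 29 30
f 20 24 28
f 24 30 23
f 30 29 21
f 29 26 25
f 26 20 27
f 22 28 23
f 22 23 21
f 22 21 25
f 22 25 27
f 22 27 28
f 23 28 24
f 21 23 30
f 25 21 29
f 27 25 26
f 28 27 20
f 32 31 35
f 32 35 33
f 33 35 36
f 33 36 34
f 35 31 37
f 35 37 36
f 36 37 38
f 36 38 34
f 37 31 39
f 37 39 38
f 38 39 40
f 38 40 34
f 39 31 41
f 39 41 40
f 40 41 42
f 40 42 34
f 41 31 43
f 41 43 42
f 42 43 44
f 42 44 34
f 43 31 45
f 43 45 44
f 44 45 46
f 44 46 34
f 45 31 47
f 45 47 46
f 46 47 48
f 46 48 34
f 47 31 49
f 47 49 48
f 48 49 50
f 48 50 34
f 49 31 51
f 49 51 50
f 50 51 52
f 50 52 34
f 51 31 53
f 51 53 52
f 52 53 54
f 52 54 34
f 53 31 32
f 53 32 54
f 54 32 33
f 54 33 34
f 56 55 58
f 56 58 57
f 58 55 59
f 58 59 57
f 59 55 60
f 59 60 57
f 60 55 61
f 60 61 57
f 61 55 62
f 61 62 57
f 62 55 63
f 62 63 57
f 63 55 64
f 63 64 57
f 64 55 65
f 64 65 57
f 65 55 66
f 65 66 57
f 66 55 67
f 66 67 57
f 67 55 68
f 67 68 57
f 68 55 69
f 68 69 57
f 69 55 56
f 69 56 57



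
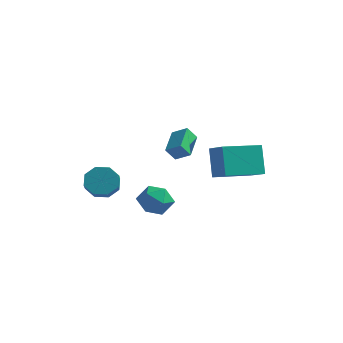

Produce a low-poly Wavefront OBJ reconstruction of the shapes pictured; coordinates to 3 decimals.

v 2.752 0.5 2.442
v 2.291 1.873 2.995
v 1.967 0.41 2.011
v 1.506 1.783 2.564
v 3.074 0.877 1.776
v 2.613 2.25 2.329
v 2.289 0.787 1.345
v 1.828 2.16 1.898
v -0.471 -1.255 -0.116
v 0.013 -1.486 -0.801
v 0.576 -2.416 -0.089
v 0.091 -2.185 0.596
v 0.307 -1.021 -0.426
v 0.87 -1.952 0.286
v 0.146 -0.693 0.131
v 0.708 -1.624 0.843
v -0.378 -0.694 0.543
v 0.185 -1.625 1.255
v -0.956 -1.024 0.569
v -0.393 -1.954 1.281
v -1.25 -1.488 0.194
v -0.687 -2.419 0.906
v -1.088 -1.816 -0.363
v -0.526 -2.747 0.349
v -0.565 -1.815 -0.775
v -0.002 -2.746 -0.063
v 3.127 2.82 -0.458
v 2.594 3.437 1.113
v 4.306 4.57 -0.745
v 3.774 5.187 0.826
v 4.206 2.193 0.154
v 3.674 2.81 1.725
v 5.386 3.943 -0.133
v 4.853 4.56 1.438
v 1.182 0.108 -1.151
v 2.009 0.212 -1.642
v 1.831 -1.032 -0.298
v 2.658 -0.928 -0.789
v 2.364 -0.233 -0.184
v 1.963 0.472 -0.711
v 1.877 -1.292 -1.229
v 1.476 -0.587 -1.756
v 2.439 -0.653 -1.69
v 2.74 0.001 -1.044
v 1.1 -0.821 -0.896
v 1.401 -0.167 -0.25
f 2 4 1
f 5 2 1
f 1 4 3
f 3 5 1
f 2 8 4
f 6 2 5
f 6 8 2
f 4 8 3
f 7 5 3
f 3 8 7
f 7 6 5
f 8 6 7
f 10 9 13
f 10 13 11
f 11 13 14
f 11 14 12
f 13 9 15
f 13 15 14
f 14 15 16
f 14 16 12
f 15 9 17
f 15 17 16
f 16 17 18
f 16 18 12
f 17 9 19
f 17 19 18
f 18 19 20
f 18 20 12
f 19 9 21
f 19 21 20
f 20 21 22
f 20 22 12
f 21 9 23
f 21 23 22
f 22 23 24
f 22 24 12
f 23 9 25
f 23 25 24
f 24 25 26
f 24 26 12
f 25 9 10
f 25 10 26
f 26 10 11
f 26 11 12
f 28 30 27
f 31 28 27
f 27 30 29
f 29 31 27
f 28 34 30
f 32 28 31
f 32 34 28
f 30 34 29
f 33 31 29
f 29 34 33
f 33 32 31
f 34 32 33
f 35 46 40
f 35 40 36
f 35 36 42
f 35 42 45
f 35 45 46
f 36 40 44
f 40 46 39
f 46 45 37
f 45 42 41
f 42 36 43
f 38 44 39
f 38 39 37
f 38 37 41
f 38 41 43
f 38 43 44
f 39 44 40
f 37 39 46
f 41 37 45
f 43 41 42
f 44 43 36



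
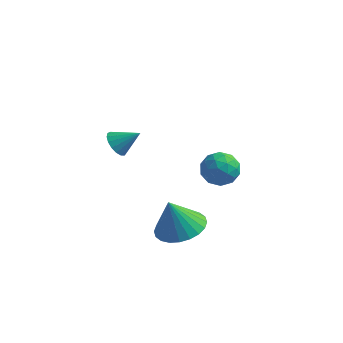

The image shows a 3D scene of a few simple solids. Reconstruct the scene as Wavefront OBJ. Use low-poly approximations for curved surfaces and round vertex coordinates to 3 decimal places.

v 1.005 -2.039 1.07
v 1.336 -1.909 0.587
v 1.815 -1.721 1.71
v 1.196 -1.664 0.642
v 1.012 -1.505 0.796
v 0.827 -1.469 1.012
v 0.682 -1.564 1.241
v 0.612 -1.767 1.432
v 0.631 -2.032 1.539
v 0.737 -2.3 1.539
v 0.903 -2.507 1.431
v 1.094 -2.607 1.241
v 1.264 -2.578 1.011
v 1.374 -2.424 0.795
v 1.401 -2.183 0.642
v 2.278 2.991 -2.753
v 2.957 3.426 -2.479
v 3.103 1.974 -3.181
v 3.782 2.409 -2.907
v 3.23 2.082 -2.346
v 2.72 2.711 -2.082
v 3.34 2.689 -3.578
v 2.83 3.318 -3.314
v 3.613 3.239 -2.989
v 3.545 2.865 -2.227
v 2.515 2.535 -3.433
v 2.447 2.161 -2.671
v 2.545 3.298 -2.579
v 3.515 2.102 -3.081
v 3.191 1.91 -2.752
v 3.59 2.166 -2.591
v 2.406 2.878 -2.345
v 2.805 3.133 -2.184
v 2.966 2.343 -2.106
v 3.255 2.267 -3.476
v 3.654 2.522 -3.315
v 2.47 3.234 -3.069
v 2.869 3.49 -2.908
v 3.094 3.057 -3.554
v 3.33 3.444 -2.717
v 3.815 2.846 -2.968
v 3.555 3.011 -3.363
v 3.255 3.38 -3.208
v 3.29 3.224 -2.269
v 3.775 2.626 -2.521
v 3.451 2.434 -2.191
v 3.151 2.803 -2.036
v 3.676 3.114 -2.569
v 2.285 2.774 -3.139
v 2.77 2.176 -3.391
v 2.909 2.597 -3.624
v 2.609 2.966 -3.469
v 2.245 2.554 -2.692
v 2.73 1.956 -2.943
v 2.805 2.02 -2.452
v 2.505 2.389 -2.297
v 2.384 2.286 -3.091
v 2.723 -0.219 -4.354
v 3.653 0.184 -4.042
v 2.337 -0.481 -2.866
v 3.415 0.522 -4.044
v 3.071 0.748 -4.093
v 2.675 0.826 -4.182
v 2.286 0.745 -4.298
v 1.964 0.518 -4.421
v 1.757 0.178 -4.535
v 1.697 -0.222 -4.621
v 1.794 -0.622 -4.666
v 2.032 -0.96 -4.664
v 2.375 -1.185 -4.615
v 2.771 -1.264 -4.526
v 3.16 -1.183 -4.411
v 3.482 -0.955 -4.287
v 3.689 -0.616 -4.174
v 3.749 -0.215 -4.087
f 2 1 4
f 2 4 3
f 4 1 5
f 4 5 3
f 5 1 6
f 5 6 3
f 6 1 7
f 6 7 3
f 7 1 8
f 7 8 3
f 8 1 9
f 8 9 3
f 9 1 10
f 9 10 3
f 10 1 11
f 10 11 3
f 11 1 12
f 11 12 3
f 12 1 13
f 12 13 3
f 13 1 14
f 13 14 3
f 14 1 15
f 14 15 3
f 15 1 2
f 15 2 3
f 16 53 32
f 53 27 56
f 32 56 21
f 53 56 32
f 16 32 28
f 32 21 33
f 28 33 17
f 32 33 28
f 16 28 37
f 28 17 38
f 37 38 23
f 28 38 37
f 16 37 49
f 37 23 52
f 49 52 26
f 37 52 49
f 16 49 53
f 49 26 57
f 53 57 27
f 49 57 53
f 17 33 44
f 33 21 47
f 44 47 25
f 33 47 44
f 21 56 34
f 56 27 55
f 34 55 20
f 56 55 34
f 27 57 54
f 57 26 50
f 54 50 18
f 57 50 54
f 26 52 51
f 52 23 39
f 51 39 22
f 52 39 51
f 23 38 43
f 38 17 40
f 43 40 24
f 38 40 43
f 19 45 31
f 45 25 46
f 31 46 20
f 45 46 31
f 19 31 29
f 31 20 30
f 29 30 18
f 31 30 29
f 19 29 36
f 29 18 35
f 36 35 22
f 29 35 36
f 19 36 41
f 36 22 42
f 41 42 24
f 36 42 41
f 19 41 45
f 41 24 48
f 45 48 25
f 41 48 45
f 20 46 34
f 46 25 47
f 34 47 21
f 46 47 34
f 18 30 54
f 30 20 55
f 54 55 27
f 30 55 54
f 22 35 51
f 35 18 50
f 51 50 26
f 35 50 51
f 24 42 43
f 42 22 39
f 43 39 23
f 42 39 43
f 25 48 44
f 48 24 40
f 44 40 17
f 48 40 44
f 59 58 61
f 59 61 60
f 61 58 62
f 61 62 60
f 62 58 63
f 62 63 60
f 63 58 64
f 63 64 60
f 64 58 65
f 64 65 60
f 65 58 66
f 65 66 60
f 66 58 67
f 66 67 60
f 67 58 68
f 67 68 60
f 68 58 69
f 68 69 60
f 69 58 70
f 69 70 60
f 70 58 71
f 70 71 60
f 71 58 72
f 71 72 60
f 72 58 73
f 72 73 60
f 73 58 74
f 73 74 60
f 74 58 75
f 74 75 60
f 75 58 59
f 75 59 60



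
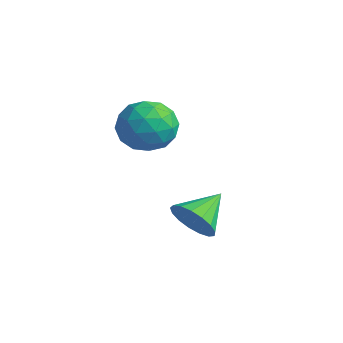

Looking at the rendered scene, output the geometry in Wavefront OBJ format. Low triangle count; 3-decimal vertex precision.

v 0.359 -1.515 -1.254
v 0.911 -1.199 -1.689
v 0.161 -0.385 -0.686
v 0.604 -1.153 -1.888
v 0.242 -1.19 -1.942
v -0.094 -1.301 -1.838
v -0.326 -1.461 -1.601
v -0.401 -1.634 -1.284
v -0.301 -1.779 -0.96
v -0.051 -1.864 -0.704
v 0.294 -1.869 -0.573
v 0.654 -1.792 -0.599
v 0.946 -1.653 -0.775
v 1.104 -1.481 -1.06
v 1.091 -1.318 -1.39
v -2.77 -0.07 0.367
v -1.902 -0.391 0.608
v -3.418 -1.249 1.132
v -2.55 -1.57 1.373
v -2.88 -0.756 1.751
v -2.48 -0.027 1.278
v -2.84 -1.613 0.462
v -2.44 -0.884 -0.011
v -1.945 -1.345 0.666
v -1.969 -0.815 1.463
v -3.351 -0.825 0.277
v -3.375 -0.295 1.074
v -2.279 -0.127 0.42
v -3.041 -1.513 1.32
v -3.235 -1.035 1.542
v -2.724 -1.223 1.683
v -2.619 0.087 0.814
v -2.108 -0.101 0.955
v -2.683 -0.316 1.627
v -3.212 -1.539 0.785
v -2.701 -1.727 0.926
v -2.596 -0.417 0.057
v -2.085 -0.605 0.198
v -2.637 -1.324 0.113
v -1.794 -0.876 0.596
v -2.175 -1.569 1.046
v -2.346 -1.595 0.511
v -2.11 -1.166 0.233
v -1.808 -0.565 1.064
v -2.189 -1.258 1.514
v -2.383 -0.779 1.736
v -2.148 -0.351 1.458
v -1.834 -1.125 1.099
v -3.131 -0.382 0.226
v -3.512 -1.075 0.676
v -3.172 -1.289 0.282
v -2.937 -0.861 0.004
v -3.145 -0.071 0.694
v -3.526 -0.764 1.144
v -3.21 -0.474 1.507
v -2.974 -0.045 1.229
v -3.486 -0.515 0.641
f 2 1 4
f 2 4 3
f 4 1 5
f 4 5 3
f 5 1 6
f 5 6 3
f 6 1 7
f 6 7 3
f 7 1 8
f 7 8 3
f 8 1 9
f 8 9 3
f 9 1 10
f 9 10 3
f 10 1 11
f 10 11 3
f 11 1 12
f 11 12 3
f 12 1 13
f 12 13 3
f 13 1 14
f 13 14 3
f 14 1 15
f 14 15 3
f 15 1 2
f 15 2 3
f 16 53 32
f 53 27 56
f 32 56 21
f 53 56 32
f 16 32 28
f 32 21 33
f 28 33 17
f 32 33 28
f 16 28 37
f 28 17 38
f 37 38 23
f 28 38 37
f 16 37 49
f 37 23 52
f 49 52 26
f 37 52 49
f 16 49 53
f 49 26 57
f 53 57 27
f 49 57 53
f 17 33 44
f 33 21 47
f 44 47 25
f 33 47 44
f 21 56 34
f 56 27 55
f 34 55 20
f 56 55 34
f 27 57 54
f 57 26 50
f 54 50 18
f 57 50 54
f 26 52 51
f 52 23 39
f 51 39 22
f 52 39 51
f 23 38 43
f 38 17 40
f 43 40 24
f 38 40 43
f 19 45 31
f 45 25 46
f 31 46 20
f 45 46 31
f 19 31 29
f 31 20 30
f 29 30 18
f 31 30 29
f 19 29 36
f 29 18 35
f 36 35 22
f 29 35 36
f 19 36 41
f 36 22 42
f 41 42 24
f 36 42 41
f 19 41 45
f 41 24 48
f 45 48 25
f 41 48 45
f 20 46 34
f 46 25 47
f 34 47 21
f 46 47 34
f 18 30 54
f 30 20 55
f 54 55 27
f 30 55 54
f 22 35 51
f 35 18 50
f 51 50 26
f 35 50 51
f 24 42 43
f 42 22 39
f 43 39 23
f 42 39 43
f 25 48 44
f 48 24 40
f 44 40 17
f 48 40 44



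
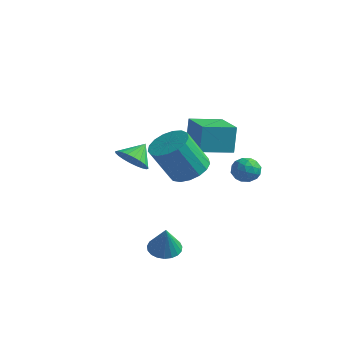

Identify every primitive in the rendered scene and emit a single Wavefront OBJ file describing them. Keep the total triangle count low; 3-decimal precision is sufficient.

v 2.633 1.68 2.086
v 2.514 2.02 3.377
v 1.058 2.797 1.647
v 0.939 3.137 2.938
v 3.521 2.843 1.862
v 3.402 3.183 3.153
v 1.946 3.96 1.423
v 1.827 4.3 2.714
v -0.159 0.686 1.111
v 0.514 0.949 0.702
v -0.081 1.514 1.769
v 0.279 1.1 0.539
v -0.024 1.189 0.464
v -0.346 1.201 0.487
v -0.641 1.134 0.605
v -0.862 1 0.8
v -0.975 0.817 1.042
v -0.965 0.615 1.295
v -0.832 0.424 1.52
v -0.596 0.273 1.682
v -0.294 0.184 1.758
v 0.029 0.172 1.735
v 0.323 0.239 1.617
v 0.544 0.373 1.422
v 0.658 0.555 1.179
v 0.648 0.758 0.927
v 3.633 3.666 0.266
v 4.038 3.896 0.767
v 3.622 2.664 0.733
v 4.027 2.894 1.234
v 3.381 3.113 1.189
v 3.388 3.732 0.901
v 4.272 2.828 0.599
v 4.279 3.447 0.311
v 4.433 3.377 0.973
v 3.882 3.553 1.337
v 3.778 3.007 0.163
v 3.227 3.183 0.527
v 3.836 3.869 0.475
v 3.824 2.691 1.025
v 3.444 2.82 0.999
v 3.682 2.955 1.293
v 3.454 3.773 0.554
v 3.692 3.908 0.848
v 3.306 3.447 1.097
v 3.968 2.652 0.652
v 4.206 2.787 0.946
v 3.978 3.605 0.207
v 4.216 3.74 0.501
v 4.354 3.113 0.403
v 4.307 3.699 0.891
v 4.3 3.11 1.165
v 4.444 3.071 0.792
v 4.448 3.436 0.623
v 3.983 3.803 1.105
v 3.977 3.214 1.38
v 3.597 3.342 1.354
v 3.601 3.706 1.184
v 4.215 3.498 1.226
v 3.683 3.346 0.12
v 3.677 2.757 0.395
v 4.059 2.854 0.316
v 4.063 3.218 0.146
v 3.36 3.45 0.335
v 3.353 2.861 0.609
v 3.212 3.124 0.877
v 3.216 3.489 0.708
v 3.445 3.062 0.274
v 3.343 -1.542 -1.823
v 3.752 -2.07 -2.064
v 3.677 -1.878 -0.517
v 3.942 -1.844 -2.055
v 4.029 -1.566 -2.005
v 3.997 -1.284 -1.924
v 3.852 -1.047 -1.826
v 3.619 -0.895 -1.727
v 3.338 -0.854 -1.645
v 3.058 -0.933 -1.594
v 2.827 -1.117 -1.582
v 2.686 -1.374 -1.612
v 2.658 -1.661 -1.679
v 2.748 -1.926 -1.77
v 2.942 -2.125 -1.871
v 3.204 -2.224 -1.964
v 3.491 -2.204 -2.032
v 4.191 -1.021 2.758
v 4.746 -1.716 2.619
v 4.244 -2.434 4.203
v 3.689 -1.739 4.342
v 4.991 -1.429 2.827
v 4.488 -2.147 4.411
v 5.052 -1.048 3.019
v 4.55 -1.766 4.603
v 4.916 -0.661 3.151
v 4.414 -1.379 4.735
v 4.615 -0.357 3.194
v 4.112 -1.075 4.777
v 4.216 -0.205 3.136
v 3.713 -0.922 4.72
v 3.811 -0.239 2.992
v 3.309 -0.957 4.576
v 3.494 -0.453 2.794
v 2.991 -1.171 4.378
v 3.336 -0.797 2.588
v 2.834 -1.515 4.172
v 3.374 -1.192 2.421
v 2.872 -1.91 4.005
v 3.6 -1.548 2.331
v 3.097 -2.266 3.915
v 3.961 -1.784 2.339
v 3.458 -2.501 3.923
v 4.374 -1.844 2.443
v 3.872 -2.562 4.027
f 2 4 1
f 5 2 1
f 1 4 3
f 3 5 1
f 2 8 4
f 6 2 5
f 6 8 2
f 4 8 3
f 7 5 3
f 3 8 7
f 7 6 5
f 8 6 7
f 10 9 12
f 10 12 11
f 12 9 13
f 12 13 11
f 13 9 14
f 13 14 11
f 14 9 15
f 14 15 11
f 15 9 16
f 15 16 11
f 16 9 17
f 16 17 11
f 17 9 18
f 17 18 11
f 18 9 19
f 18 19 11
f 19 9 20
f 19 20 11
f 20 9 21
f 20 21 11
f 21 9 22
f 21 22 11
f 22 9 23
f 22 23 11
f 23 9 24
f 23 24 11
f 24 9 25
f 24 25 11
f 25 9 26
f 25 26 11
f 26 9 10
f 26 10 11
f 27 64 43
f 64 38 67
f 43 67 32
f 64 67 43
f 27 43 39
f 43 32 44
f 39 44 28
f 43 44 39
f 27 39 48
f 39 28 49
f 48 49 34
f 39 49 48
f 27 48 60
f 48 34 63
f 60 63 37
f 48 63 60
f 27 60 64
f 60 37 68
f 64 68 38
f 60 68 64
f 28 44 55
f 44 32 58
f 55 58 36
f 44 58 55
f 32 67 45
f 67 38 66
f 45 66 31
f 67 66 45
f 38 68 65
f 68 37 61
f 65 61 29
f 68 61 65
f 37 63 62
f 63 34 50
f 62 50 33
f 63 50 62
f 34 49 54
f 49 28 51
f 54 51 35
f 49 51 54
f 30 56 42
f 56 36 57
f 42 57 31
f 56 57 42
f 30 42 40
f 42 31 41
f 40 41 29
f 42 41 40
f 30 40 47
f 40 29 46
f 47 46 33
f 40 46 47
f 30 47 52
f 47 33 53
f 52 53 35
f 47 53 52
f 30 52 56
f 52 35 59
f 56 59 36
f 52 59 56
f 31 57 45
f 57 36 58
f 45 58 32
f 57 58 45
f 29 41 65
f 41 31 66
f 65 66 38
f 41 66 65
f 33 46 62
f 46 29 61
f 62 61 37
f 46 61 62
f 35 53 54
f 53 33 50
f 54 50 34
f 53 50 54
f 36 59 55
f 59 35 51
f 55 51 28
f 59 51 55
f 70 69 72
f 70 72 71
f 72 69 73
f 72 73 71
f 73 69 74
f 73 74 71
f 74 69 75
f 74 75 71
f 75 69 76
f 75 76 71
f 76 69 77
f 76 77 71
f 77 69 78
f 77 78 71
f 78 69 79
f 78 79 71
f 79 69 80
f 79 80 71
f 80 69 81
f 80 81 71
f 81 69 82
f 81 82 71
f 82 69 83
f 82 83 71
f 83 69 84
f 83 84 71
f 84 69 85
f 84 85 71
f 85 69 70
f 85 70 71
f 87 86 90
f 87 90 88
f 88 90 91
f 88 91 89
f 90 86 92
f 90 92 91
f 91 92 93
f 91 93 89
f 92 86 94
f 92 94 93
f 93 94 95
f 93 95 89
f 94 86 96
f 94 96 95
f 95 96 97
f 95 97 89
f 96 86 98
f 96 98 97
f 97 98 99
f 97 99 89
f 98 86 100
f 98 100 99
f 99 100 101
f 99 101 89
f 100 86 102
f 100 102 101
f 101 102 103
f 101 103 89
f 102 86 104
f 102 104 103
f 103 104 105
f 103 105 89
f 104 86 106
f 104 106 105
f 105 106 107
f 105 107 89
f 106 86 108
f 106 108 107
f 107 108 109
f 107 109 89
f 108 86 110
f 108 110 109
f 109 110 111
f 109 111 89
f 110 86 112
f 110 112 111
f 111 112 113
f 111 113 89
f 112 86 87
f 112 87 113
f 113 87 88
f 113 88 89



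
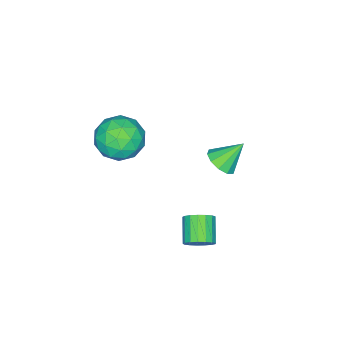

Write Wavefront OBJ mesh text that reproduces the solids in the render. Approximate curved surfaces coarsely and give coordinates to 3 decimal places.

v -0.234 -3.172 2.007
v 0.665 -2.423 2.313
v 1.075 -4.537 1.507
v 1.974 -3.788 1.813
v 1.256 -4.253 2.669
v 0.447 -3.409 2.977
v 1.293 -3.551 0.843
v 0.484 -2.707 1.151
v 1.608 -2.657 1.594
v 1.586 -3.091 2.722
v 0.154 -3.869 1.098
v 0.132 -4.303 2.226
v 0.101 -2.677 2.204
v 1.639 -4.283 1.616
v 1.218 -4.556 2.119
v 1.746 -4.116 2.299
v -0.027 -3.257 2.594
v 0.501 -2.817 2.774
v 0.849 -3.893 2.983
v 1.239 -4.143 1.046
v 1.767 -3.703 1.226
v -0.006 -2.844 1.521
v 0.522 -2.404 1.701
v 0.891 -3.067 0.837
v 1.183 -2.375 1.961
v 1.953 -3.177 1.667
v 1.552 -3.038 1.097
v 1.077 -2.542 1.278
v 1.17 -2.63 2.624
v 1.939 -3.433 2.33
v 1.518 -3.706 2.833
v 1.042 -3.21 3.014
v 1.724 -2.768 2.201
v -0.199 -3.527 1.49
v 0.57 -4.33 1.196
v 0.698 -3.75 0.806
v 0.222 -3.254 0.987
v -0.213 -3.783 2.153
v 0.557 -4.585 1.859
v 0.663 -4.418 2.542
v 0.188 -3.922 2.723
v 0.016 -4.192 1.619
v 0.609 0.554 -3.752
v 1.106 0.418 -3.235
v 0.168 -0.251 -2.511
v -0.329 -0.114 -3.028
v 0.964 0.722 -3.137
v 0.027 0.054 -2.413
v 0.742 0.988 -3.18
v -0.196 0.319 -2.456
v 0.488 1.154 -3.354
v -0.449 0.486 -2.63
v 0.263 1.183 -3.619
v -0.674 0.515 -2.895
v 0.116 1.068 -3.915
v -0.821 0.4 -3.191
v 0.083 0.835 -4.173
v -0.854 0.167 -3.449
v 0.169 0.538 -4.335
v -0.768 -0.13 -3.611
v 0.357 0.245 -4.363
v -0.58 -0.424 -3.639
v 0.602 0.022 -4.252
v -0.335 -0.646 -3.527
v 0.849 -0.079 -4.026
v -0.089 -0.747 -3.301
v 1.04 -0.034 -3.737
v 0.103 -0.703 -3.013
v 1.133 0.145 -3.452
v 0.196 -0.524 -2.727
v -2.852 -0.666 -1.46
v -2.527 -1.2 -0.914
v -3.628 0.006 -0.34
v -2.215 -0.793 -0.942
v -2.147 -0.338 -1.169
v -2.348 -0.008 -1.506
v -2.741 0.071 -1.826
v -3.177 -0.132 -2.006
v -3.488 -0.539 -1.978
v -3.556 -0.994 -1.752
v -3.355 -1.324 -1.414
v -2.962 -1.403 -1.094
f 1 38 17
f 38 12 41
f 17 41 6
f 38 41 17
f 1 17 13
f 17 6 18
f 13 18 2
f 17 18 13
f 1 13 22
f 13 2 23
f 22 23 8
f 13 23 22
f 1 22 34
f 22 8 37
f 34 37 11
f 22 37 34
f 1 34 38
f 34 11 42
f 38 42 12
f 34 42 38
f 2 18 29
f 18 6 32
f 29 32 10
f 18 32 29
f 6 41 19
f 41 12 40
f 19 40 5
f 41 40 19
f 12 42 39
f 42 11 35
f 39 35 3
f 42 35 39
f 11 37 36
f 37 8 24
f 36 24 7
f 37 24 36
f 8 23 28
f 23 2 25
f 28 25 9
f 23 25 28
f 4 30 16
f 30 10 31
f 16 31 5
f 30 31 16
f 4 16 14
f 16 5 15
f 14 15 3
f 16 15 14
f 4 14 21
f 14 3 20
f 21 20 7
f 14 20 21
f 4 21 26
f 21 7 27
f 26 27 9
f 21 27 26
f 4 26 30
f 26 9 33
f 30 33 10
f 26 33 30
f 5 31 19
f 31 10 32
f 19 32 6
f 31 32 19
f 3 15 39
f 15 5 40
f 39 40 12
f 15 40 39
f 7 20 36
f 20 3 35
f 36 35 11
f 20 35 36
f 9 27 28
f 27 7 24
f 28 24 8
f 27 24 28
f 10 33 29
f 33 9 25
f 29 25 2
f 33 25 29
f 44 43 47
f 44 47 45
f 45 47 48
f 45 48 46
f 47 43 49
f 47 49 48
f 48 49 50
f 48 50 46
f 49 43 51
f 49 51 50
f 50 51 52
f 50 52 46
f 51 43 53
f 51 53 52
f 52 53 54
f 52 54 46
f 53 43 55
f 53 55 54
f 54 55 56
f 54 56 46
f 55 43 57
f 55 57 56
f 56 57 58
f 56 58 46
f 57 43 59
f 57 59 58
f 58 59 60
f 58 60 46
f 59 43 61
f 59 61 60
f 60 61 62
f 60 62 46
f 61 43 63
f 61 63 62
f 62 63 64
f 62 64 46
f 63 43 65
f 63 65 64
f 64 65 66
f 64 66 46
f 65 43 67
f 65 67 66
f 66 67 68
f 66 68 46
f 67 43 69
f 67 69 68
f 68 69 70
f 68 70 46
f 69 43 44
f 69 44 70
f 70 44 45
f 70 45 46
f 72 71 74
f 72 74 73
f 74 71 75
f 74 75 73
f 75 71 76
f 75 76 73
f 76 71 77
f 76 77 73
f 77 71 78
f 77 78 73
f 78 71 79
f 78 79 73
f 79 71 80
f 79 80 73
f 80 71 81
f 80 81 73
f 81 71 82
f 81 82 73
f 82 71 72
f 82 72 73



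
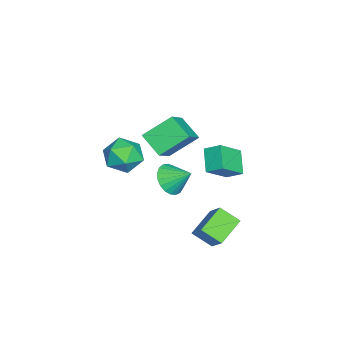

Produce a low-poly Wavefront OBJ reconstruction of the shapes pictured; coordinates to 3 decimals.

v -0.29 3.14 -3.859
v -0.412 2.161 -3.194
v 0.606 3.758 -2.784
v 0.484 2.779 -2.119
v 0.956 2.521 -4.541
v 0.834 1.542 -3.876
v 1.852 3.139 -3.466
v 1.73 2.16 -2.801
v -1.554 -1.224 -0.956
v -0.737 -1.886 -0.698
v -2.643 -2.594 -1.022
v -1.826 -3.256 -0.764
v -2.211 -2.559 -0.03
v -1.537 -1.711 0.011
v -1.843 -2.769 -1.731
v -1.169 -1.921 -1.69
v -0.915 -2.841 -1.176
v -1.143 -2.711 -0.125
v -2.237 -1.769 -1.595
v -2.465 -1.639 -0.544
v 0.196 2.897 1.413
v 0.327 3.661 1.87
v 1.196 3.189 0.636
v 1.327 3.954 1.093
v 1.173 2.146 2.387
v 1.304 2.911 2.844
v 2.173 2.439 1.61
v 2.304 3.203 2.067
v -4.105 -0.51 -4.172
v -3.414 -0.995 -3.735
v -3.855 0.57 -3.368
v -3.218 -0.82 -4.03
v -3.175 -0.592 -4.35
v -3.293 -0.35 -4.639
v -3.551 -0.135 -4.847
v -3.905 0.014 -4.939
v -4.293 0.073 -4.898
v -4.649 0.032 -4.731
v -4.911 -0.104 -4.468
v -5.033 -0.31 -4.154
v -4.995 -0.55 -3.843
v -4.803 -0.784 -3.589
v -4.49 -0.97 -3.436
v -4.11 -1.077 -3.41
v -3.73 -1.086 -3.516
v -2.246 -0.968 0.282
v -0.739 -1.119 1.412
v -2.889 0.308 1.311
v -1.381 0.156 2.441
v -1.579 -0.016 -0.481
v -0.071 -0.168 0.649
v -2.221 1.259 0.548
v -0.714 1.108 1.678
f 2 4 1
f 5 2 1
f 1 4 3
f 3 5 1
f 2 8 4
f 6 2 5
f 6 8 2
f 4 8 3
f 7 5 3
f 3 8 7
f 7 6 5
f 8 6 7
f 9 20 14
f 9 14 10
f 9 10 16
f 9 16 19
f 9 19 20
f 10 14 18
f 14 20 13
f 20 19 11
f 19 16 15
f 16 10 17
f 12 18 13
f 12 13 11
f 12 11 15
f 12 15 17
f 12 17 18
f 13 18 14
f 11 13 20
f 15 11 19
f 17 15 16
f 18 17 10
f 22 24 21
f 25 22 21
f 21 24 23
f 23 25 21
f 22 28 24
f 26 22 25
f 26 28 22
f 24 28 23
f 27 25 23
f 23 28 27
f 27 26 25
f 28 26 27
f 30 29 32
f 30 32 31
f 32 29 33
f 32 33 31
f 33 29 34
f 33 34 31
f 34 29 35
f 34 35 31
f 35 29 36
f 35 36 31
f 36 29 37
f 36 37 31
f 37 29 38
f 37 38 31
f 38 29 39
f 38 39 31
f 39 29 40
f 39 40 31
f 40 29 41
f 40 41 31
f 41 29 42
f 41 42 31
f 42 29 43
f 42 43 31
f 43 29 44
f 43 44 31
f 44 29 45
f 44 45 31
f 45 29 30
f 45 30 31
f 47 49 46
f 50 47 46
f 46 49 48
f 48 50 46
f 47 53 49
f 51 47 50
f 51 53 47
f 49 53 48
f 52 50 48
f 48 53 52
f 52 51 50
f 53 51 52



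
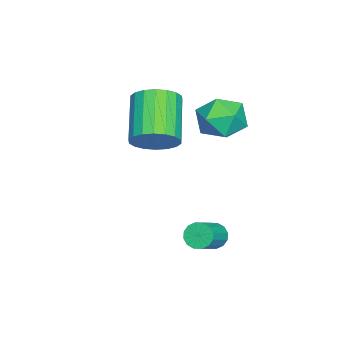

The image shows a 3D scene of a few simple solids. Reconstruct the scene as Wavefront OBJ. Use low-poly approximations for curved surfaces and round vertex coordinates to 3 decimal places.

v -2.692 -0.198 2.865
v -2.342 0.28 3.502
v -3.858 -0.145 4.653
v -4.208 -0.622 4.015
v -2.56 0.538 3.311
v -4.075 0.113 4.461
v -2.803 0.649 3.031
v -4.319 0.224 4.182
v -3.025 0.593 2.719
v -4.54 0.168 3.869
v -3.18 0.38 2.435
v -4.696 -0.045 3.586
v -3.239 0.053 2.236
v -4.755 -0.372 3.387
v -3.19 -0.324 2.162
v -4.706 -0.749 3.313
v -3.042 -0.675 2.227
v -4.558 -1.1 3.378
v -2.825 -0.933 2.419
v -4.34 -1.358 3.569
v -2.581 -1.044 2.698
v -4.097 -1.469 3.849
v -2.36 -0.988 3.011
v -3.875 -1.413 4.161
v -2.204 -0.775 3.294
v -3.72 -1.2 4.445
v -2.145 -0.448 3.493
v -3.661 -0.873 4.644
v -2.194 -0.071 3.567
v -3.71 -0.496 4.718
v -1.262 2.196 -0.257
v -0.972 2.386 -0.645
v 0.013 2.174 -0.01
v -0.278 1.984 0.377
v -1.027 2.598 -0.488
v -0.043 2.386 0.146
v -1.145 2.702 -0.27
v -0.161 2.491 0.364
v -1.295 2.671 -0.049
v -0.31 2.46 0.586
v -1.436 2.512 0.117
v -0.451 2.301 0.752
v -1.53 2.269 0.182
v -0.546 2.057 0.817
v -1.553 2.006 0.13
v -0.568 1.794 0.765
v -1.497 1.794 -0.026
v -0.513 1.582 0.608
v -1.379 1.689 -0.244
v -0.395 1.478 0.39
v -1.23 1.72 -0.466
v -0.245 1.509 0.169
v -1.089 1.879 -0.632
v -0.104 1.668 0.003
v -0.994 2.123 -0.697
v -0.01 1.911 -0.062
v -3.653 2.644 3.539
v -3.15 2.352 4.299
v -4.11 1.188 3.281
v -3.607 0.896 4.041
v -4.389 1.434 4.162
v -4.107 2.334 4.322
v -3.153 1.206 3.258
v -2.871 2.106 3.418
v -2.842 1.463 4.125
v -3.606 1.604 4.684
v -3.654 1.936 2.896
v -4.418 2.077 3.455
f 2 1 5
f 2 5 3
f 3 5 6
f 3 6 4
f 5 1 7
f 5 7 6
f 6 7 8
f 6 8 4
f 7 1 9
f 7 9 8
f 8 9 10
f 8 10 4
f 9 1 11
f 9 11 10
f 10 11 12
f 10 12 4
f 11 1 13
f 11 13 12
f 12 13 14
f 12 14 4
f 13 1 15
f 13 15 14
f 14 15 16
f 14 16 4
f 15 1 17
f 15 17 16
f 16 17 18
f 16 18 4
f 17 1 19
f 17 19 18
f 18 19 20
f 18 20 4
f 19 1 21
f 19 21 20
f 20 21 22
f 20 22 4
f 21 1 23
f 21 23 22
f 22 23 24
f 22 24 4
f 23 1 25
f 23 25 24
f 24 25 26
f 24 26 4
f 25 1 27
f 25 27 26
f 26 27 28
f 26 28 4
f 27 1 29
f 27 29 28
f 28 29 30
f 28 30 4
f 29 1 2
f 29 2 30
f 30 2 3
f 30 3 4
f 32 31 35
f 32 35 33
f 33 35 36
f 33 36 34
f 35 31 37
f 35 37 36
f 36 37 38
f 36 38 34
f 37 31 39
f 37 39 38
f 38 39 40
f 38 40 34
f 39 31 41
f 39 41 40
f 40 41 42
f 40 42 34
f 41 31 43
f 41 43 42
f 42 43 44
f 42 44 34
f 43 31 45
f 43 45 44
f 44 45 46
f 44 46 34
f 45 31 47
f 45 47 46
f 46 47 48
f 46 48 34
f 47 31 49
f 47 49 48
f 48 49 50
f 48 50 34
f 49 31 51
f 49 51 50
f 50 51 52
f 50 52 34
f 51 31 53
f 51 53 52
f 52 53 54
f 52 54 34
f 53 31 55
f 53 55 54
f 54 55 56
f 54 56 34
f 55 31 32
f 55 32 56
f 56 32 33
f 56 33 34
f 57 68 62
f 57 62 58
f 57 58 64
f 57 64 67
f 57 67 68
f 58 62 66
f 62 68 61
f 68 67 59
f 67 64 63
f 64 58 65
f 60 66 61
f 60 61 59
f 60 59 63
f 60 63 65
f 60 65 66
f 61 66 62
f 59 61 68
f 63 59 67
f 65 63 64
f 66 65 58

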